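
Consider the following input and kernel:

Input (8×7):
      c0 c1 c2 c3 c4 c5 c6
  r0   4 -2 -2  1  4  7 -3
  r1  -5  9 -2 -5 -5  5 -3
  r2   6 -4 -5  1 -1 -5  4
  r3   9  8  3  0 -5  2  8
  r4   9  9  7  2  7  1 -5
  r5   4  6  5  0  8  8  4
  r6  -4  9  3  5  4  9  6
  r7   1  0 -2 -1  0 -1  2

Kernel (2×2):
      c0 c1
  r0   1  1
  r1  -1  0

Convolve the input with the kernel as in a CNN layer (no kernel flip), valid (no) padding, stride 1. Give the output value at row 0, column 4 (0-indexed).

16

The receptive field on the input at this output position is [4 7 / -5 5]. Elementwise product with the kernel and sum: 4·1 + 7·1 + -5·-1.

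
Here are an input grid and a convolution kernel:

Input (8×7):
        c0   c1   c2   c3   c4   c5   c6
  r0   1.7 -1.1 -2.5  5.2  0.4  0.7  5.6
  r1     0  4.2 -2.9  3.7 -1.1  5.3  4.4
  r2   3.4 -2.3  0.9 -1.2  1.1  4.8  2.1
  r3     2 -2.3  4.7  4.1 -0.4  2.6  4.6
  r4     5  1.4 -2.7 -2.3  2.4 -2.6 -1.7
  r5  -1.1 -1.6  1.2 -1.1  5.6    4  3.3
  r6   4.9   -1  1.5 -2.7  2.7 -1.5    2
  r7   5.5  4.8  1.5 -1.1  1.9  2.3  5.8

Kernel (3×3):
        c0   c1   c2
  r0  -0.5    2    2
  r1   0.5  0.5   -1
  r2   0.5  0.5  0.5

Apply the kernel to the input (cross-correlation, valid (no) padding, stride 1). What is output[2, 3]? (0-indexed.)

The receptive field on the input at this output position is [-1.2 1.1 4.8 / 4.1 -0.4 2.6 / -2.3 2.4 -2.6]. Elementwise product with the kernel and sum: -1.2·-0.5 + 1.1·2 + 4.8·2 + 4.1·0.5 + -0.4·0.5 + 2.6·-1 + -2.3·0.5 + 2.4·0.5 + -2.6·0.5.

10.4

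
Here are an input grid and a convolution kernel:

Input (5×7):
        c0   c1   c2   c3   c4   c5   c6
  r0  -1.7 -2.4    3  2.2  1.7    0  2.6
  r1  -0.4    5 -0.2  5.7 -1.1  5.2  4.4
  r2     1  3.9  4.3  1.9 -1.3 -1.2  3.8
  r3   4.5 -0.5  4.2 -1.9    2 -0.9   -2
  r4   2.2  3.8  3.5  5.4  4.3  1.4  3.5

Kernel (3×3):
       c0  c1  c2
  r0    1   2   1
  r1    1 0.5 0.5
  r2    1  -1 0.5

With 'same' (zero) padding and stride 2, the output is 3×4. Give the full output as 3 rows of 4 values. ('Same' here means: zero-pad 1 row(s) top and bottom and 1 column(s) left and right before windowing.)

Output[0,0]: The receptive field on the zero-padded input at this output position is [0 0 0 / 0 -1.7 -2.4 / 0 -0.4 5]. Elementwise product with the kernel and sum: 0·1 + 0·2 + 0·1 + 0·1 + -1.7·0.5 + -2.4·0.5 + 0·1 + -0.4·-1 + 5·0.5.
Output[0,1]: The receptive field on the zero-padded input at this output position is [0 0 0 / -2.4 3 2.2 / 5 -0.2 5.7]. Elementwise product with the kernel and sum: 0·1 + 0·2 + 0·1 + -2.4·1 + 3·0.5 + 2.2·0.5 + 5·1 + -0.2·-1 + 5.7·0.5.

0.85 8.25 12.45 2.1
1.9 11.65 5 15.8
11.5 14.25 9.45 -1.75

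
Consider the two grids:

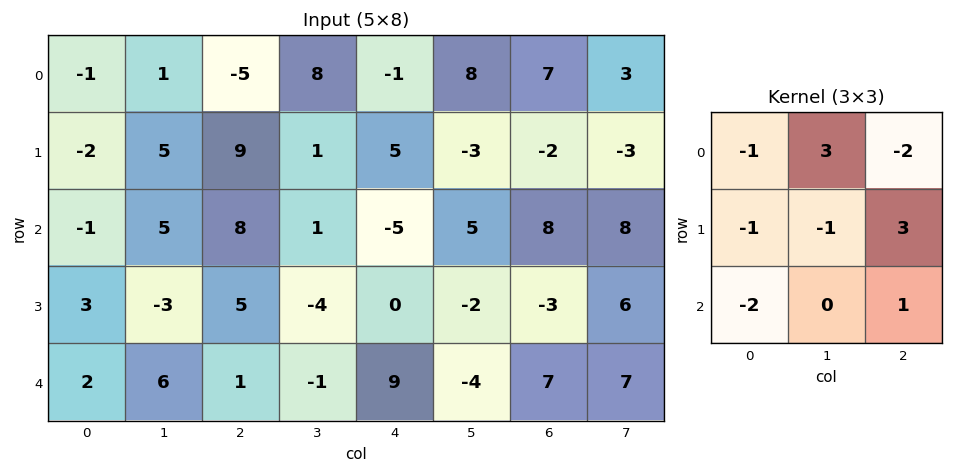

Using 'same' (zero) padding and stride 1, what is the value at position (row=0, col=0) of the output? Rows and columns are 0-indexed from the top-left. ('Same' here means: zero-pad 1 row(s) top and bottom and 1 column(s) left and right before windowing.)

9

The receptive field on the zero-padded input at this output position is [0 0 0 / 0 -1 1 / 0 -2 5]. Elementwise product with the kernel and sum: 0·-1 + 0·3 + 0·-2 + 0·-1 + -1·-1 + 1·3 + 0·-2 + 5·1.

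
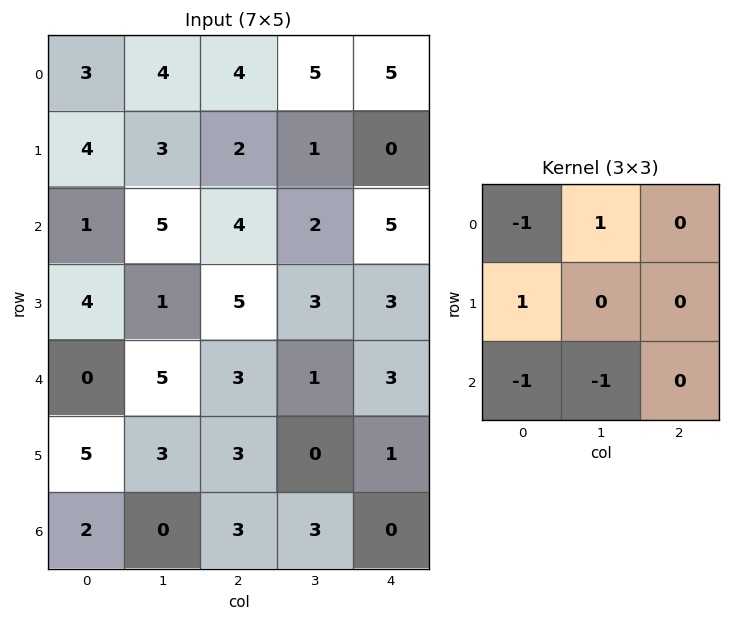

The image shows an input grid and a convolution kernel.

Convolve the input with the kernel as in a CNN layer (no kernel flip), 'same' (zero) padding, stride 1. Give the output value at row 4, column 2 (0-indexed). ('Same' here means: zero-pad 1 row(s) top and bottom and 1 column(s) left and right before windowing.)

3

The receptive field on the zero-padded input at this output position is [1 5 3 / 5 3 1 / 3 3 0]. Elementwise product with the kernel and sum: 1·-1 + 5·1 + 5·1 + 3·-1 + 3·-1.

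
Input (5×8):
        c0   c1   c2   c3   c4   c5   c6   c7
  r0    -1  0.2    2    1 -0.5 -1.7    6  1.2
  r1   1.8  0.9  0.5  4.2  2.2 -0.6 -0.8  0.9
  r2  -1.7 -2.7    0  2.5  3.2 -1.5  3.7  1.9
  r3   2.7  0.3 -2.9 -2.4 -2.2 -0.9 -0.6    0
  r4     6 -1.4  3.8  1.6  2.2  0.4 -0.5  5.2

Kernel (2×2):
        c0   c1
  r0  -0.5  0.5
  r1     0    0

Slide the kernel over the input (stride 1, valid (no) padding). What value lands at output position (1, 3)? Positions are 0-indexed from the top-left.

-1

The receptive field on the input at this output position is [4.2 2.2 / 2.5 3.2]. Elementwise product with the kernel and sum: 4.2·-0.5 + 2.2·0.5.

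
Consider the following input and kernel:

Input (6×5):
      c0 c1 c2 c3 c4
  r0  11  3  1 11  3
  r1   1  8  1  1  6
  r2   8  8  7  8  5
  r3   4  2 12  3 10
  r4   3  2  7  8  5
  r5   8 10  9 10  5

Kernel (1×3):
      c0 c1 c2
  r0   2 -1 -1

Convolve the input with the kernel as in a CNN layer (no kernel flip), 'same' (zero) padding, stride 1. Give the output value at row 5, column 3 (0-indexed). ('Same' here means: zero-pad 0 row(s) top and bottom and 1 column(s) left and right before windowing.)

3

The receptive field on the zero-padded input at this output position is [9 10 5]. Elementwise product with the kernel and sum: 9·2 + 10·-1 + 5·-1.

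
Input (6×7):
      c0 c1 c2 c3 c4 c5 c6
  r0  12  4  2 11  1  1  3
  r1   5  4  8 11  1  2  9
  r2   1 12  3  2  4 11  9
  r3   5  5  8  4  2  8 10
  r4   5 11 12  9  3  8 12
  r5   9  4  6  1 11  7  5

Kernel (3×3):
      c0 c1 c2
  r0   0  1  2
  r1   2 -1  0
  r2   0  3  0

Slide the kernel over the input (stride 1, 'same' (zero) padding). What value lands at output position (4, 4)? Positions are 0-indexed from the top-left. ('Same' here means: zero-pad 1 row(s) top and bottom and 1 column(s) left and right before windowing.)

The receptive field on the zero-padded input at this output position is [4 2 8 / 9 3 8 / 1 11 7]. Elementwise product with the kernel and sum: 2·1 + 8·2 + 9·2 + 3·-1 + 11·3.

66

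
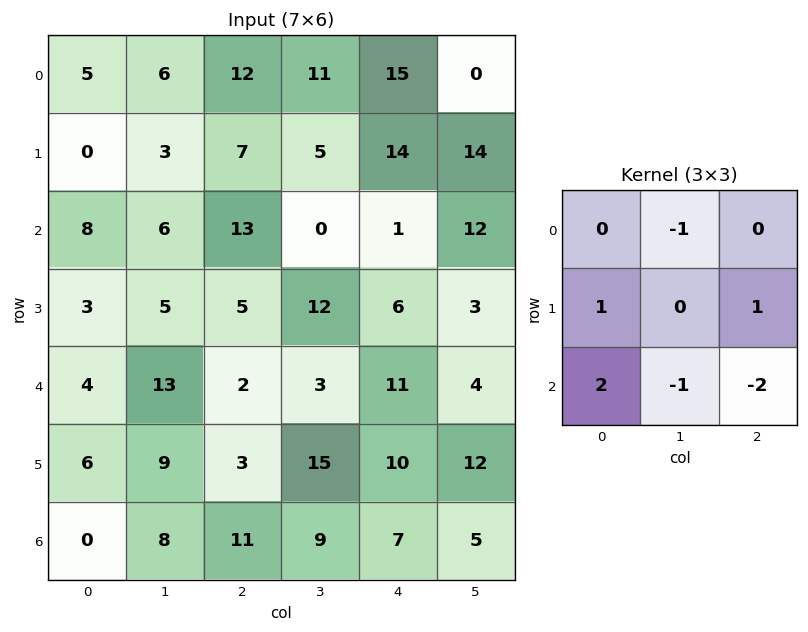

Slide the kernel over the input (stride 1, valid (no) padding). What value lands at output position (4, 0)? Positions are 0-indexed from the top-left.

-34

The receptive field on the input at this output position is [4 13 2 / 6 9 3 / 0 8 11]. Elementwise product with the kernel and sum: 13·-1 + 6·1 + 3·1 + 0·2 + 8·-1 + 11·-2.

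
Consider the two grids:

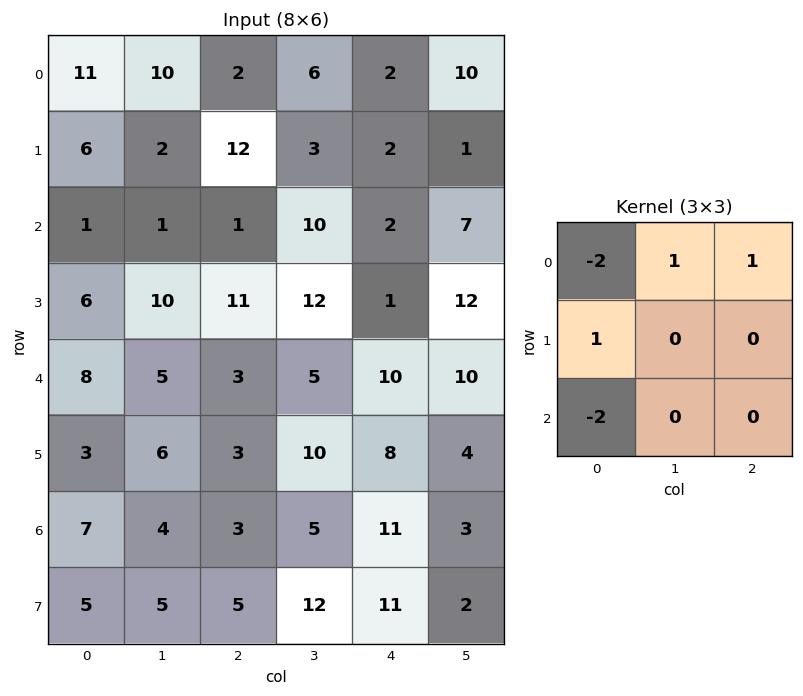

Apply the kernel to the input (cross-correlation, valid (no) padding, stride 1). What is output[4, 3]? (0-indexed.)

The receptive field on the input at this output position is [5 10 10 / 10 8 4 / 5 11 3]. Elementwise product with the kernel and sum: 5·-2 + 10·1 + 10·1 + 10·1 + 5·-2.

10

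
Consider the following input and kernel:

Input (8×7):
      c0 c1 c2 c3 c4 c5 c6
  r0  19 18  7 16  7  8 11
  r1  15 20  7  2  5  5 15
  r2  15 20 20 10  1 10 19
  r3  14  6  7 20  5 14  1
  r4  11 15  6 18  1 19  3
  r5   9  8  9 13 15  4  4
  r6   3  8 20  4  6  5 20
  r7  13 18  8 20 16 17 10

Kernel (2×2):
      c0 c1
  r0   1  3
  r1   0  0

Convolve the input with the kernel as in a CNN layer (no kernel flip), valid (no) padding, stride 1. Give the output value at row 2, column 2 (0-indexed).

50

The receptive field on the input at this output position is [20 10 / 7 20]. Elementwise product with the kernel and sum: 20·1 + 10·3.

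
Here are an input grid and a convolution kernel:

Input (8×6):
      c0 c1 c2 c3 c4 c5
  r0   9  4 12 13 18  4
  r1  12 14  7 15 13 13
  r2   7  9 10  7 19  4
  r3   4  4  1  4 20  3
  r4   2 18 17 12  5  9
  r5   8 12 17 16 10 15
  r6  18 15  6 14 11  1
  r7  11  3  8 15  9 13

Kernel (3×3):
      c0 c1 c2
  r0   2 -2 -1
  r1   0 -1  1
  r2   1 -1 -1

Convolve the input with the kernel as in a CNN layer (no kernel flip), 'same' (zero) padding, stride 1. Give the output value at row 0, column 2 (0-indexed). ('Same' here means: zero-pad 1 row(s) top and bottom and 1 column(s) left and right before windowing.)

-7

The receptive field on the zero-padded input at this output position is [0 0 0 / 4 12 13 / 14 7 15]. Elementwise product with the kernel and sum: 0·2 + 0·-2 + 0·-1 + 12·-1 + 13·1 + 14·1 + 7·-1 + 15·-1.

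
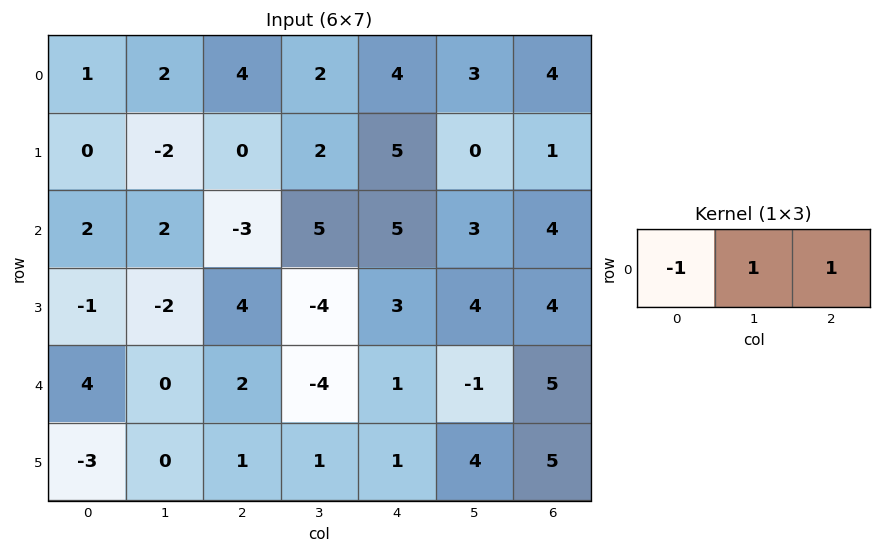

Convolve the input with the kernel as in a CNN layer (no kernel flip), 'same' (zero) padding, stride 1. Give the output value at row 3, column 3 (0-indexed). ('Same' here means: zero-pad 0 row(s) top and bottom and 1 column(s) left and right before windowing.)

-5

The receptive field on the zero-padded input at this output position is [4 -4 3]. Elementwise product with the kernel and sum: 4·-1 + -4·1 + 3·1.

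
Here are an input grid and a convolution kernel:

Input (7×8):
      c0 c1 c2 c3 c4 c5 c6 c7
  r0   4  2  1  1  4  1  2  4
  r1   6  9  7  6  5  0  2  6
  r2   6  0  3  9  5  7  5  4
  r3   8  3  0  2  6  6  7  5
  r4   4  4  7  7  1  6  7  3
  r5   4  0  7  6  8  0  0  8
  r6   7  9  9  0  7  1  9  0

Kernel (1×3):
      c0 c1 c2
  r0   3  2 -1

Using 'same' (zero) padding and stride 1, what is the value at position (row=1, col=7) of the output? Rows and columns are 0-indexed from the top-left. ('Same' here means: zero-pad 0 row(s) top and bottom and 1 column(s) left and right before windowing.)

18

The receptive field on the zero-padded input at this output position is [2 6 0]. Elementwise product with the kernel and sum: 2·3 + 6·2 + 0·-1.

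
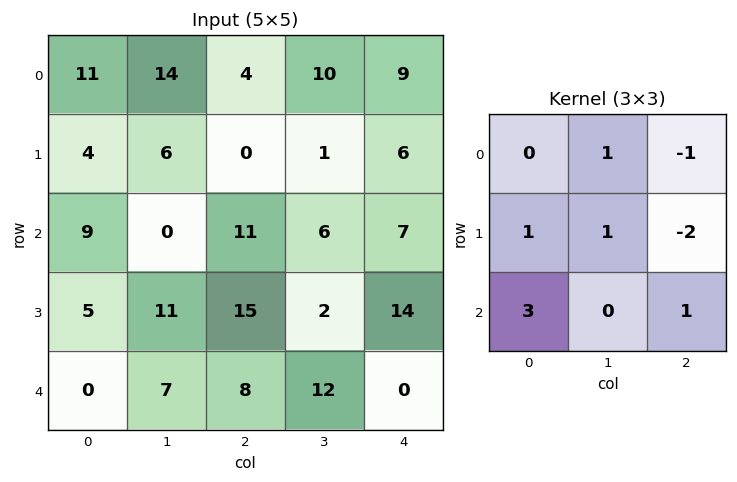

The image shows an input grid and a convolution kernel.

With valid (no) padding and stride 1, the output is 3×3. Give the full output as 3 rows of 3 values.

58 4 30
23 33 57
-17 60 12

Output[0,0]: The receptive field on the input at this output position is [11 14 4 / 4 6 0 / 9 0 11]. Elementwise product with the kernel and sum: 14·1 + 4·-1 + 4·1 + 6·1 + 0·-2 + 9·3 + 11·1.
Output[0,1]: The receptive field on the input at this output position is [14 4 10 / 6 0 1 / 0 11 6]. Elementwise product with the kernel and sum: 4·1 + 10·-1 + 6·1 + 0·1 + 1·-2 + 0·3 + 6·1.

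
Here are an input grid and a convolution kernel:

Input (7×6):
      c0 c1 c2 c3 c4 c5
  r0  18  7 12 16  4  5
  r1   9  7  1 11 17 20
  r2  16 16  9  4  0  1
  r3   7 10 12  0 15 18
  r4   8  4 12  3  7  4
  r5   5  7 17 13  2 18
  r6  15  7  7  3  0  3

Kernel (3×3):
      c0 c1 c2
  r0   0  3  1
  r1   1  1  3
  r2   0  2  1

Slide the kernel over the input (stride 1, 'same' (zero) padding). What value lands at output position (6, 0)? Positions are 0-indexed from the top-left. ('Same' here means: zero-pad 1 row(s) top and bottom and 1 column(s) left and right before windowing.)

The receptive field on the zero-padded input at this output position is [0 5 7 / 0 15 7 / 0 0 0]. Elementwise product with the kernel and sum: 5·3 + 7·1 + 0·1 + 15·1 + 7·3 + 0·2 + 0·1.

58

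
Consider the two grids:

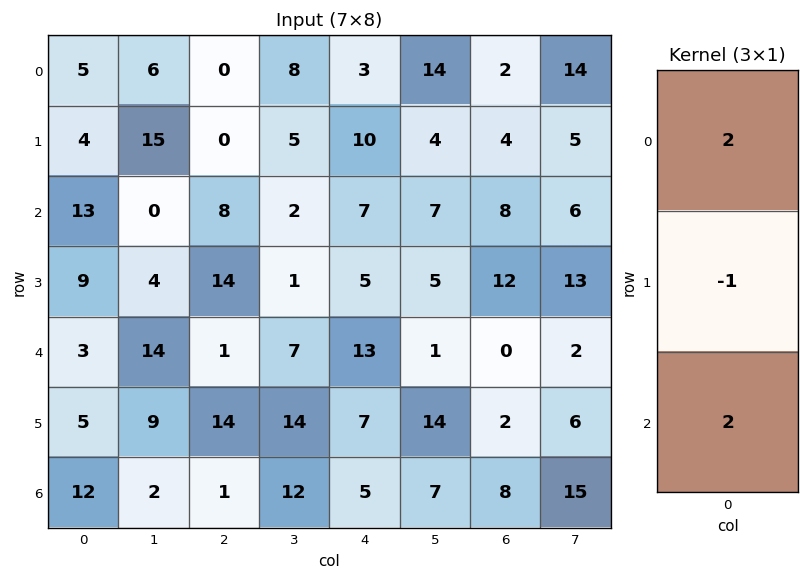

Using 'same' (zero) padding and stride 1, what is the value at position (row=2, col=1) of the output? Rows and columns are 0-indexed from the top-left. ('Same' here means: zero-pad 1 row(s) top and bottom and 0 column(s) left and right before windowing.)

The receptive field on the zero-padded input at this output position is [15 / 0 / 4]. Elementwise product with the kernel and sum: 15·2 + 0·-1 + 4·2.

38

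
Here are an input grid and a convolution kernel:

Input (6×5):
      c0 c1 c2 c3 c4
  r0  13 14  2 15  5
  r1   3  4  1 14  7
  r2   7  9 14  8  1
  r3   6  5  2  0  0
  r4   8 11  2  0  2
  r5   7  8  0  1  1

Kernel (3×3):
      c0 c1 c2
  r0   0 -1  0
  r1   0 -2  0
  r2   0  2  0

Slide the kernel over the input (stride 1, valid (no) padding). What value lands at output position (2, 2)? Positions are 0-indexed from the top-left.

-8

The receptive field on the input at this output position is [14 8 1 / 2 0 0 / 2 0 2]. Elementwise product with the kernel and sum: 8·-1 + 0·-2 + 0·2.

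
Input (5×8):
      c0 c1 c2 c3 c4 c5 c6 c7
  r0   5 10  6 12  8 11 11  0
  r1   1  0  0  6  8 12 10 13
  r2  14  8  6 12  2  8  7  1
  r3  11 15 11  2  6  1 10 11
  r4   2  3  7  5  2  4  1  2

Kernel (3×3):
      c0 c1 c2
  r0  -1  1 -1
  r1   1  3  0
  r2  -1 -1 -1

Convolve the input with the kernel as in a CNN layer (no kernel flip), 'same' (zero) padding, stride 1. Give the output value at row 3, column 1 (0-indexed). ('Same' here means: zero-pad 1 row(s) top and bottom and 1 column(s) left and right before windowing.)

The receptive field on the zero-padded input at this output position is [14 8 6 / 11 15 11 / 2 3 7]. Elementwise product with the kernel and sum: 14·-1 + 8·1 + 6·-1 + 11·1 + 15·3 + 2·-1 + 3·-1 + 7·-1.

32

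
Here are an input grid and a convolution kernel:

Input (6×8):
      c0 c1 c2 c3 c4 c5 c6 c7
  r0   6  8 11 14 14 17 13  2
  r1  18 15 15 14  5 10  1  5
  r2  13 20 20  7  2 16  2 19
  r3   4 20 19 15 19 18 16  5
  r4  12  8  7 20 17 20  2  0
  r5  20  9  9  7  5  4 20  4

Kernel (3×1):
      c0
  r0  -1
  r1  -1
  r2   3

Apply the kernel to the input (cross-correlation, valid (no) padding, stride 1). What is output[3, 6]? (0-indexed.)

42

The receptive field on the input at this output position is [16 / 2 / 20]. Elementwise product with the kernel and sum: 16·-1 + 2·-1 + 20·3.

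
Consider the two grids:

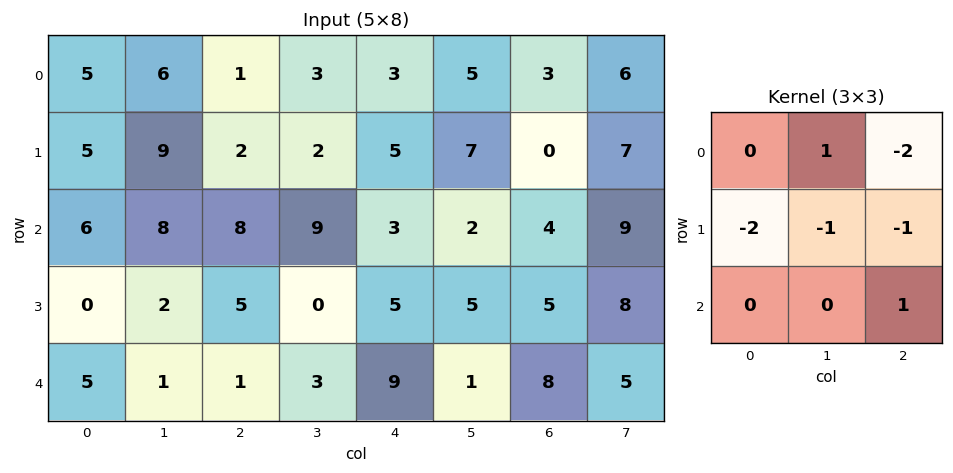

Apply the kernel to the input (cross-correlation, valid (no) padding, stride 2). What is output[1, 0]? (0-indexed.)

-14

The receptive field on the input at this output position is [6 8 8 / 0 2 5 / 5 1 1]. Elementwise product with the kernel and sum: 8·1 + 8·-2 + 0·-2 + 2·-1 + 5·-1 + 1·1.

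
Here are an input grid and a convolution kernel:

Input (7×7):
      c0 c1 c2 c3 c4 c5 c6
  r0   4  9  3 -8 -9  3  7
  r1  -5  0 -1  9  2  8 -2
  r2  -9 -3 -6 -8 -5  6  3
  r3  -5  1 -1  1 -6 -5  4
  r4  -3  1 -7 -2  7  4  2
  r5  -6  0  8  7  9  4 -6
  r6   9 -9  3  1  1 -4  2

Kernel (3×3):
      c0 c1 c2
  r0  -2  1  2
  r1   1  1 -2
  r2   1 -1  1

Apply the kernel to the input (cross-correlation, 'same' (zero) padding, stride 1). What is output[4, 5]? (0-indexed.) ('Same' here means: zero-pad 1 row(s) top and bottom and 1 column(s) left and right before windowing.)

The receptive field on the zero-padded input at this output position is [-6 -5 4 / 7 4 2 / 9 4 -6]. Elementwise product with the kernel and sum: -6·-2 + -5·1 + 4·2 + 7·1 + 4·1 + 2·-2 + 9·1 + 4·-1 + -6·1.

21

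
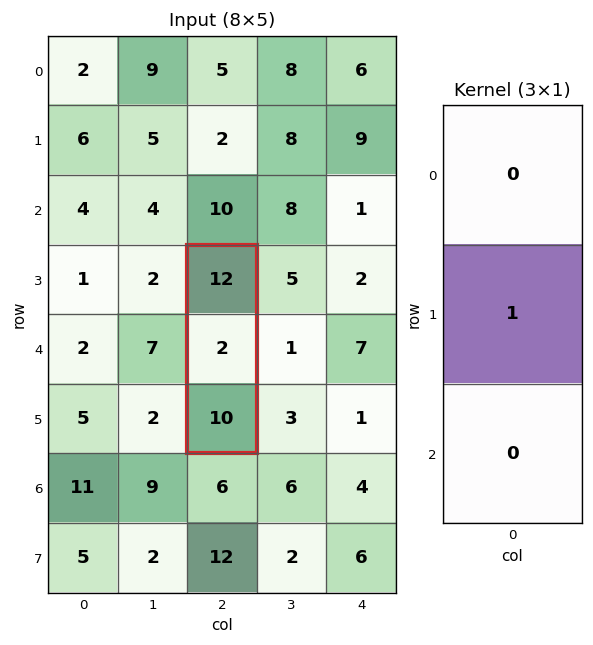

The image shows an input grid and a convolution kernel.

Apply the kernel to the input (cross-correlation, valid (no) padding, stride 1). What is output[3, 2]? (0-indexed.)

The receptive field on the input at this output position is [12 / 2 / 10]. Elementwise product with the kernel and sum: 2·1.

2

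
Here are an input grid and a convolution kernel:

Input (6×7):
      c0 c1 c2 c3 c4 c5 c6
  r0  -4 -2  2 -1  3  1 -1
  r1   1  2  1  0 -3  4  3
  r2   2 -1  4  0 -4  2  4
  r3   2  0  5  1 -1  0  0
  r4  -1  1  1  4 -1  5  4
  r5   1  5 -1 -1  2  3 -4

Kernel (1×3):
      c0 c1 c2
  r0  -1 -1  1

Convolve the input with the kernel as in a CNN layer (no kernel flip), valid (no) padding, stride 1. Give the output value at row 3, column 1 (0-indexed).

The receptive field on the input at this output position is [0 5 1]. Elementwise product with the kernel and sum: 0·-1 + 5·-1 + 1·1.

-4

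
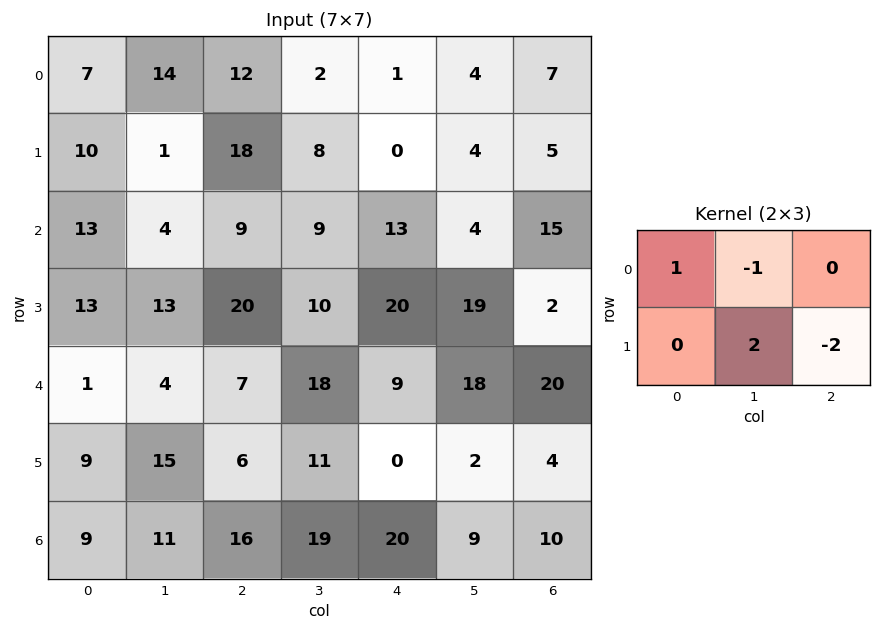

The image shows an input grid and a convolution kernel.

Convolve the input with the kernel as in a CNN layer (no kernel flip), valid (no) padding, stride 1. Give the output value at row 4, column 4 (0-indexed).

-13

The receptive field on the input at this output position is [9 18 20 / 0 2 4]. Elementwise product with the kernel and sum: 9·1 + 18·-1 + 2·2 + 4·-2.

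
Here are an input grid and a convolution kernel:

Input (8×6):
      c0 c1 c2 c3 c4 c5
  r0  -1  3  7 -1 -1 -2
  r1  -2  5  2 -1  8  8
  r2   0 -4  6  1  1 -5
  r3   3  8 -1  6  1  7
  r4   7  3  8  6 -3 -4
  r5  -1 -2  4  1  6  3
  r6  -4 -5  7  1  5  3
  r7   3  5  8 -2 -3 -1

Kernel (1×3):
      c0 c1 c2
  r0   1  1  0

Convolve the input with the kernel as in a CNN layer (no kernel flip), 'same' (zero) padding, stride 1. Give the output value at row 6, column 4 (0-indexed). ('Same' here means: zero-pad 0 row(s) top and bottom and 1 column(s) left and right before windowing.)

The receptive field on the zero-padded input at this output position is [1 5 3]. Elementwise product with the kernel and sum: 1·1 + 5·1.

6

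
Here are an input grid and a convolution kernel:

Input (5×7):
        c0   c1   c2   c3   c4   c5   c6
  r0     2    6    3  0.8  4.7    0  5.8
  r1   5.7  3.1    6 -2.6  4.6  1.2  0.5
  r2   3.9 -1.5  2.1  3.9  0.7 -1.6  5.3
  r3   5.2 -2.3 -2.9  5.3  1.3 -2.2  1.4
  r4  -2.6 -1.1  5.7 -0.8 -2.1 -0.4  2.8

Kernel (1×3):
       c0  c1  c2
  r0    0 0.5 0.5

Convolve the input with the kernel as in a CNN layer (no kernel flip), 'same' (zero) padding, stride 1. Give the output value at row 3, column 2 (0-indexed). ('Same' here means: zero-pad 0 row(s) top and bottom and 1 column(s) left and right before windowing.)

The receptive field on the zero-padded input at this output position is [-2.3 -2.9 5.3]. Elementwise product with the kernel and sum: -2.9·0.5 + 5.3·0.5.

1.2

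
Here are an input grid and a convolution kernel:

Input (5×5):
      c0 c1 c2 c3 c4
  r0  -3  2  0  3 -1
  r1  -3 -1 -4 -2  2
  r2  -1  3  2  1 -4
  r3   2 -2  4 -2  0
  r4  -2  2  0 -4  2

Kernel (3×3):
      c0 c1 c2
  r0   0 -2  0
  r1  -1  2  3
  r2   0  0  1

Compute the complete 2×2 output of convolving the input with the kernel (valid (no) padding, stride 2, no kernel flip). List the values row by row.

Output[0,0]: The receptive field on the input at this output position is [-3 2 0 / -3 -1 -4 / -1 3 2]. Elementwise product with the kernel and sum: 2·-2 + -3·-1 + -1·2 + -4·3 + 2·1.

-13 -4
0 -8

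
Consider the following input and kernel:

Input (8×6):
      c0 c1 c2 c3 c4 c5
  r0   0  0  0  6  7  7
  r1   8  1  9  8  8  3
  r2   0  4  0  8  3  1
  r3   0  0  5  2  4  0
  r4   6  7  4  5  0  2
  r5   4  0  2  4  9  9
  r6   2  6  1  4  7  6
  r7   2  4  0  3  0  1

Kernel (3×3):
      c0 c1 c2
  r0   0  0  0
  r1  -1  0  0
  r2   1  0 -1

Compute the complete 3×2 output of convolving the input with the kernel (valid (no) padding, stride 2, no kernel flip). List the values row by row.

-8 -12
2 -1
-3 -8

Output[0,0]: The receptive field on the input at this output position is [0 0 0 / 8 1 9 / 0 4 0]. Elementwise product with the kernel and sum: 8·-1 + 0·1 + 0·-1.
Output[0,1]: The receptive field on the input at this output position is [0 6 7 / 9 8 8 / 0 8 3]. Elementwise product with the kernel and sum: 9·-1 + 0·1 + 3·-1.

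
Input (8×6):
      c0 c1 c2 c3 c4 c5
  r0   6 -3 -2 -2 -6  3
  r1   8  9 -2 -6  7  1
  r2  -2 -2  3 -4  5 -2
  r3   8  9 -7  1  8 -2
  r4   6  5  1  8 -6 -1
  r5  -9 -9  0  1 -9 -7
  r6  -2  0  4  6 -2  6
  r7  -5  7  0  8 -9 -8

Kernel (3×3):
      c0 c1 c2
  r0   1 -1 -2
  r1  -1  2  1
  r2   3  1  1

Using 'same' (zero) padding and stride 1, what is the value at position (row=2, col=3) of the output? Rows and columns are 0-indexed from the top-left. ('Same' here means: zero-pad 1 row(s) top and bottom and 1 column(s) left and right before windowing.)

-28

The receptive field on the zero-padded input at this output position is [-2 -6 7 / 3 -4 5 / -7 1 8]. Elementwise product with the kernel and sum: -2·1 + -6·-1 + 7·-2 + 3·-1 + -4·2 + 5·1 + -7·3 + 1·1 + 8·1.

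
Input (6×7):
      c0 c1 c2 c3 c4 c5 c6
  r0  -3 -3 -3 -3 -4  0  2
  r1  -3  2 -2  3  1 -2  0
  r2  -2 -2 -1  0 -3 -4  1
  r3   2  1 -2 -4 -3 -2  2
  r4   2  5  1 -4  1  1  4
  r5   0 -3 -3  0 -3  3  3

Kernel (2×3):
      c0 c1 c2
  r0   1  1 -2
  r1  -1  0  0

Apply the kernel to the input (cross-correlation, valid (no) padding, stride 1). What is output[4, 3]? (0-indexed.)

-5

The receptive field on the input at this output position is [-4 1 1 / 0 -3 3]. Elementwise product with the kernel and sum: -4·1 + 1·1 + 1·-2 + 0·-1.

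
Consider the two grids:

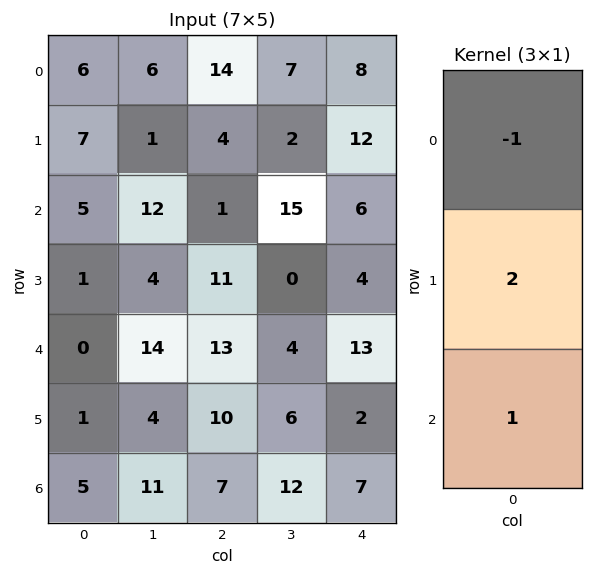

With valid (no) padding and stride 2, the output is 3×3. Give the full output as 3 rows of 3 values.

13 -5 22
-3 34 15
7 14 -2

Output[0,0]: The receptive field on the input at this output position is [6 / 7 / 5]. Elementwise product with the kernel and sum: 6·-1 + 7·2 + 5·1.
Output[0,1]: The receptive field on the input at this output position is [14 / 4 / 1]. Elementwise product with the kernel and sum: 14·-1 + 4·2 + 1·1.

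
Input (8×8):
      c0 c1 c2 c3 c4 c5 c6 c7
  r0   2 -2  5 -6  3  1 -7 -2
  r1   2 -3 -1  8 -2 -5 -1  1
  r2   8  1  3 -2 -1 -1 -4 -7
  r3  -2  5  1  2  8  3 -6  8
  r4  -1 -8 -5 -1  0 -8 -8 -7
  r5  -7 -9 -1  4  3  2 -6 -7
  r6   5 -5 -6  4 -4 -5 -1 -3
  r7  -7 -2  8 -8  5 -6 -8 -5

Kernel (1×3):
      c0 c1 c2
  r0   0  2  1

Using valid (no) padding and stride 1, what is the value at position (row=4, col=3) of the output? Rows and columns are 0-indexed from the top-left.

The receptive field on the input at this output position is [-1 0 -8]. Elementwise product with the kernel and sum: 0·2 + -8·1.

-8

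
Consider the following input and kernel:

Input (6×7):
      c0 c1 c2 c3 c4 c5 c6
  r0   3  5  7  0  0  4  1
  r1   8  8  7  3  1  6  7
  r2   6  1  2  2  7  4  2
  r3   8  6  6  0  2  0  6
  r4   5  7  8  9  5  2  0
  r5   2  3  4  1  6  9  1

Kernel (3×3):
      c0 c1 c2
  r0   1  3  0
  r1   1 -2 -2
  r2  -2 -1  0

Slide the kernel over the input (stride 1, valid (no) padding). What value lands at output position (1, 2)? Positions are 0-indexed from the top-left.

-12

The receptive field on the input at this output position is [7 3 1 / 2 2 7 / 6 0 2]. Elementwise product with the kernel and sum: 7·1 + 3·3 + 2·1 + 2·-2 + 7·-2 + 6·-2 + 0·-1.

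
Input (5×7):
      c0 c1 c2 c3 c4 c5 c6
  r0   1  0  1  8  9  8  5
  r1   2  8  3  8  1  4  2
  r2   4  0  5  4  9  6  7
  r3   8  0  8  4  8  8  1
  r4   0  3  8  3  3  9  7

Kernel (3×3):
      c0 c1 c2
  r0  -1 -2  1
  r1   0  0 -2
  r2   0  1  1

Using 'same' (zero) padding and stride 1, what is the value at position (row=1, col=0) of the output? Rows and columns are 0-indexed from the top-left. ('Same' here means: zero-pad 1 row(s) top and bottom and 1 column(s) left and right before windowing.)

The receptive field on the zero-padded input at this output position is [0 1 0 / 0 2 8 / 0 4 0]. Elementwise product with the kernel and sum: 0·-1 + 1·-2 + 0·1 + 8·-2 + 4·1 + 0·1.

-14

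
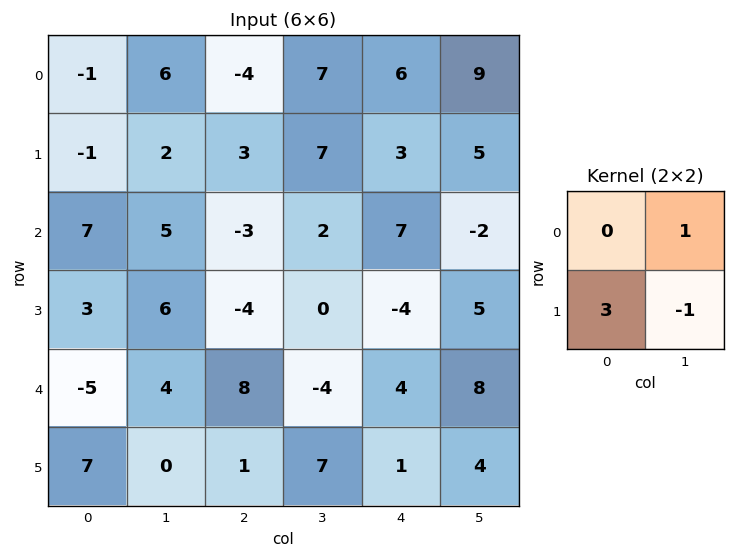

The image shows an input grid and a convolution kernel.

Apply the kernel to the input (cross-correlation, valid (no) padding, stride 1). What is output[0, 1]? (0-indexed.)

The receptive field on the input at this output position is [6 -4 / 2 3]. Elementwise product with the kernel and sum: -4·1 + 2·3 + 3·-1.

-1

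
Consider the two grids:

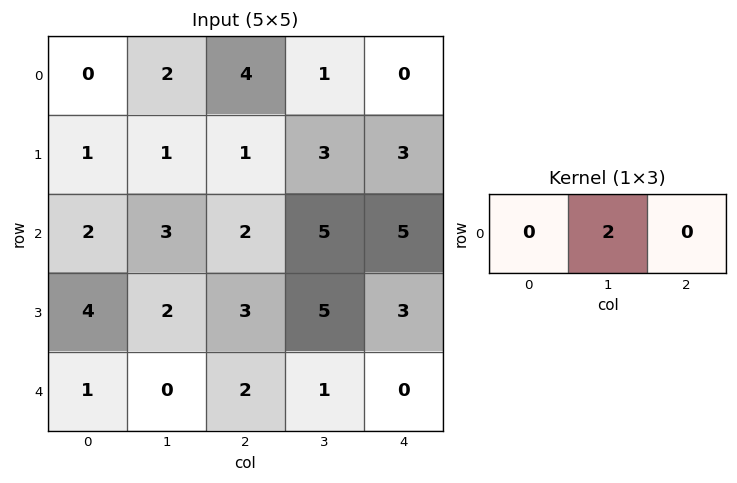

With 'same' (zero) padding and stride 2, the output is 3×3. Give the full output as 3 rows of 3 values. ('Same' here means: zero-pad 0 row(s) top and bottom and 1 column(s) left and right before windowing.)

Output[0,0]: The receptive field on the zero-padded input at this output position is [0 0 2]. Elementwise product with the kernel and sum: 0·2.
Output[0,1]: The receptive field on the zero-padded input at this output position is [2 4 1]. Elementwise product with the kernel and sum: 4·2.

0 8 0
4 4 10
2 4 0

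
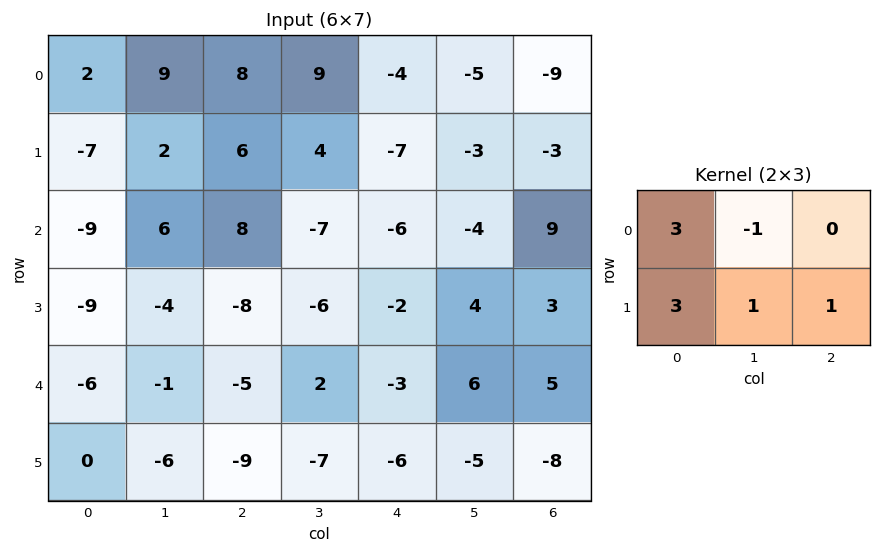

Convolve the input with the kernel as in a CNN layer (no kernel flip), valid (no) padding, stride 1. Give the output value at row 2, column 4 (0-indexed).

-13

The receptive field on the input at this output position is [-6 -4 9 / -2 4 3]. Elementwise product with the kernel and sum: -6·3 + -4·-1 + -2·3 + 4·1 + 3·1.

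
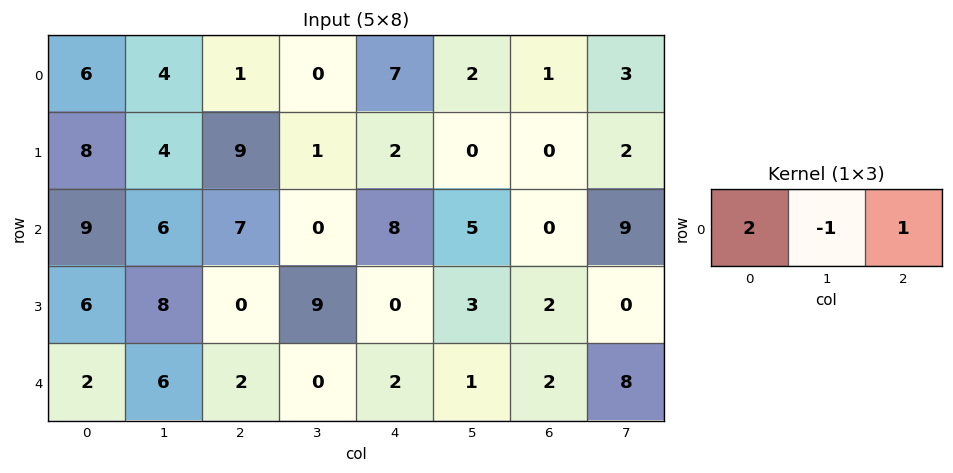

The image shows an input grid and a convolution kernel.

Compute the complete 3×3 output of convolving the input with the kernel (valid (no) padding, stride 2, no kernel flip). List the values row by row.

9 9 13
19 22 11
0 6 5

Output[0,0]: The receptive field on the input at this output position is [6 4 1]. Elementwise product with the kernel and sum: 6·2 + 4·-1 + 1·1.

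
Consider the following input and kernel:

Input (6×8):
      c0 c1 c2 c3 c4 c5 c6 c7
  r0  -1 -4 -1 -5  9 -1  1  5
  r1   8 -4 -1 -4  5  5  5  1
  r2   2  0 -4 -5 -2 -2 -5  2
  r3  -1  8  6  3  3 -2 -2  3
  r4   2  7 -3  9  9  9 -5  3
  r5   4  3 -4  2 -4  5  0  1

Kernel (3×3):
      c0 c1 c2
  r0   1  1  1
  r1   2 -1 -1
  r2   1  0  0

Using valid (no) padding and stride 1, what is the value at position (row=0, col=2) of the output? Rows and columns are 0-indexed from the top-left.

The receptive field on the input at this output position is [-1 -5 9 / -1 -4 5 / -4 -5 -2]. Elementwise product with the kernel and sum: -1·1 + -5·1 + 9·1 + -1·2 + -4·-1 + 5·-1 + -4·1.

-4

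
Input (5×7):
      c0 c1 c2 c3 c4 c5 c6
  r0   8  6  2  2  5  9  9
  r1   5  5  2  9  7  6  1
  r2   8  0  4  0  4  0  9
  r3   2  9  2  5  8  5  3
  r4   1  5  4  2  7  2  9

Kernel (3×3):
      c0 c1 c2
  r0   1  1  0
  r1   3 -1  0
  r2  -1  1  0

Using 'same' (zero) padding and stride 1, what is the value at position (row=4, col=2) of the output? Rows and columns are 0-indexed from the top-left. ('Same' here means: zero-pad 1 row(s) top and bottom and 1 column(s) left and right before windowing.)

The receptive field on the zero-padded input at this output position is [9 2 5 / 5 4 2 / 0 0 0]. Elementwise product with the kernel and sum: 9·1 + 2·1 + 5·3 + 4·-1 + 0·-1 + 0·1.

22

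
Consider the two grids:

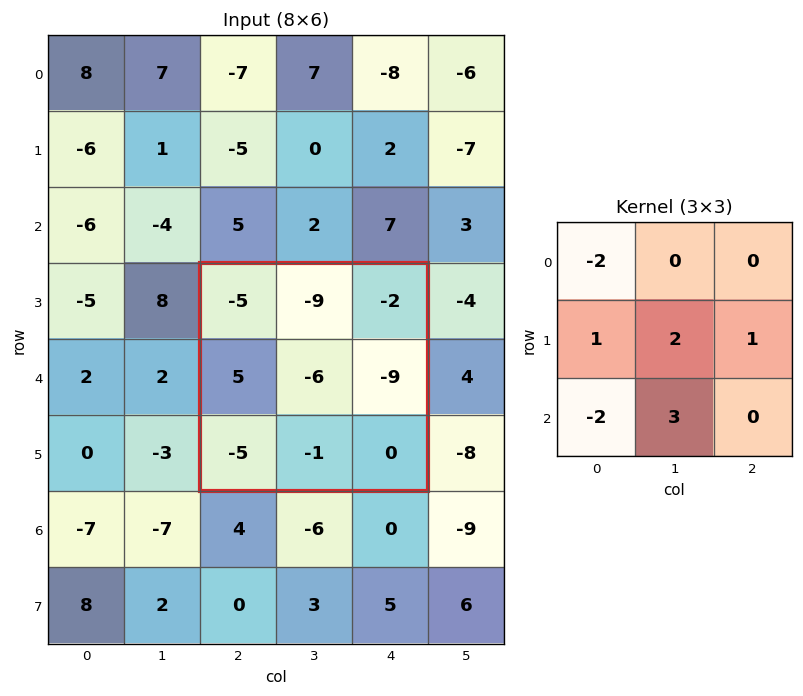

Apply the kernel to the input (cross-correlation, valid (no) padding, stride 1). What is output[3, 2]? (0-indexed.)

1

The receptive field on the input at this output position is [-5 -9 -2 / 5 -6 -9 / -5 -1 0]. Elementwise product with the kernel and sum: -5·-2 + 5·1 + -6·2 + -9·1 + -5·-2 + -1·3.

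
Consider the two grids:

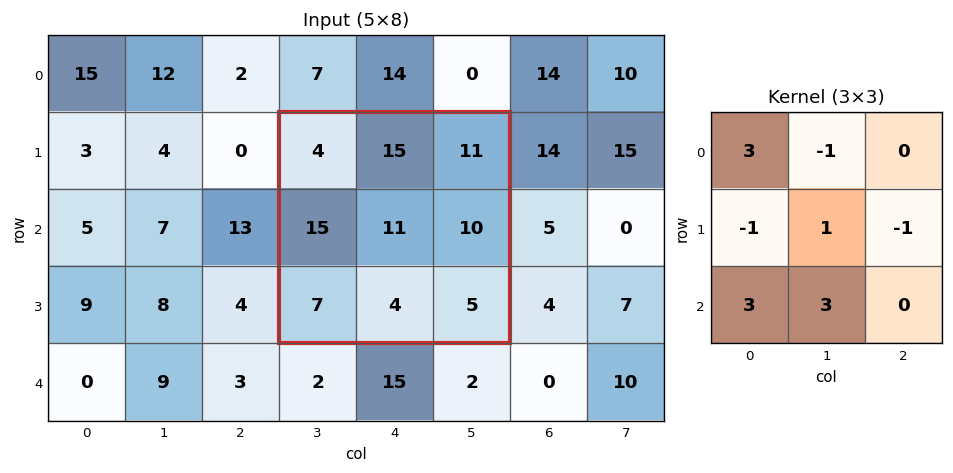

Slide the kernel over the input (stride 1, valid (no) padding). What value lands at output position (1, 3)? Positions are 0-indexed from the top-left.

16

The receptive field on the input at this output position is [4 15 11 / 15 11 10 / 7 4 5]. Elementwise product with the kernel and sum: 4·3 + 15·-1 + 15·-1 + 11·1 + 10·-1 + 7·3 + 4·3.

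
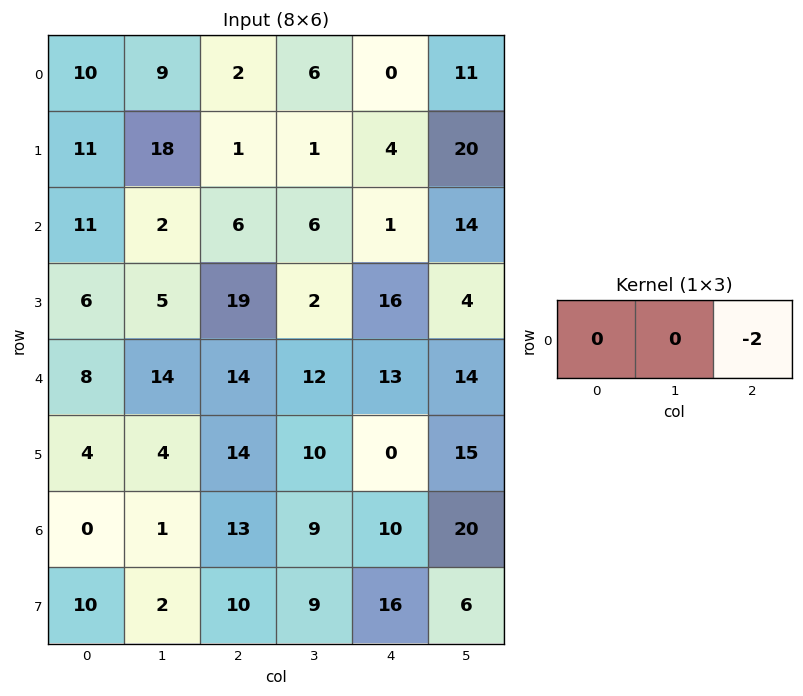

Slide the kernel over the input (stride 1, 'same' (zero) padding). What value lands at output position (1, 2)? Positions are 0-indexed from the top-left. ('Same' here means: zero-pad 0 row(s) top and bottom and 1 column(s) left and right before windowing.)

The receptive field on the zero-padded input at this output position is [18 1 1]. Elementwise product with the kernel and sum: 1·-2.

-2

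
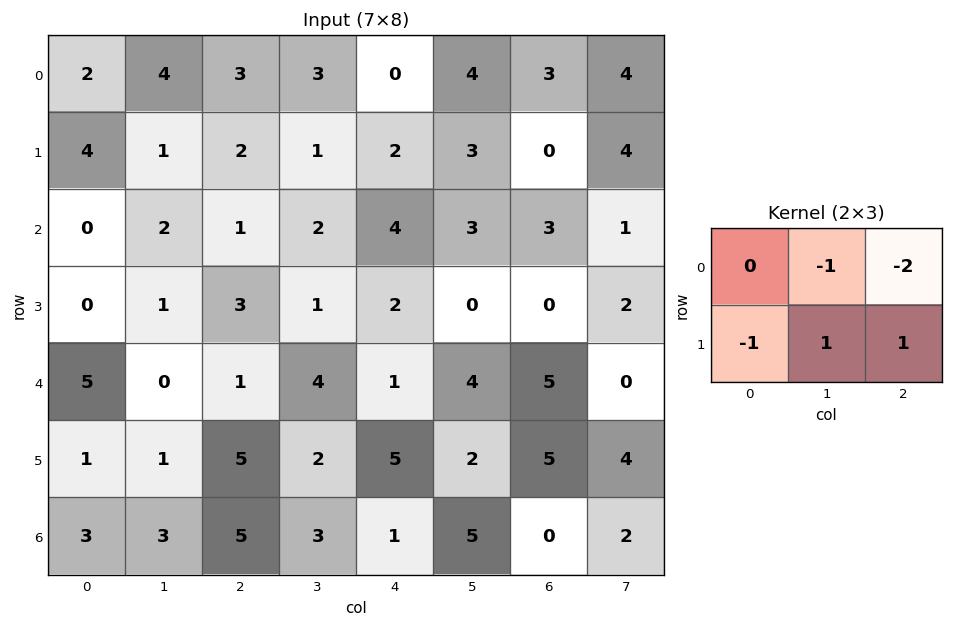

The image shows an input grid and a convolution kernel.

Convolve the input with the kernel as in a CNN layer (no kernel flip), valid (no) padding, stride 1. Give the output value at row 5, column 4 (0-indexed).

The receptive field on the input at this output position is [5 2 5 / 1 5 0]. Elementwise product with the kernel and sum: 2·-1 + 5·-2 + 1·-1 + 5·1 + 0·1.

-8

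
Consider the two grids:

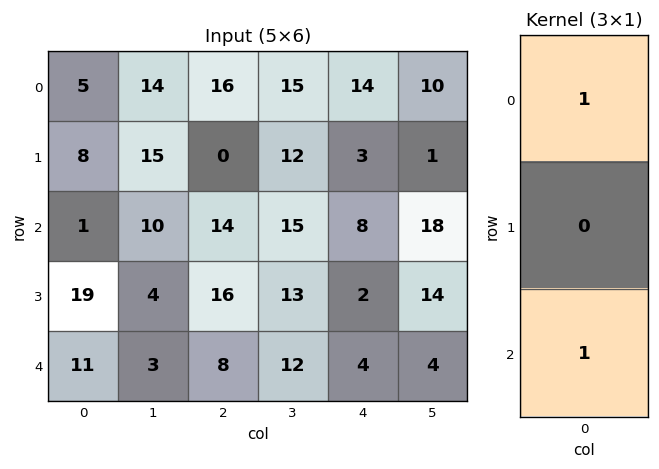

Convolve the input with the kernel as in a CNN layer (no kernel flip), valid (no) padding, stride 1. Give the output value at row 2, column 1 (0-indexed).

The receptive field on the input at this output position is [10 / 4 / 3]. Elementwise product with the kernel and sum: 10·1 + 3·1.

13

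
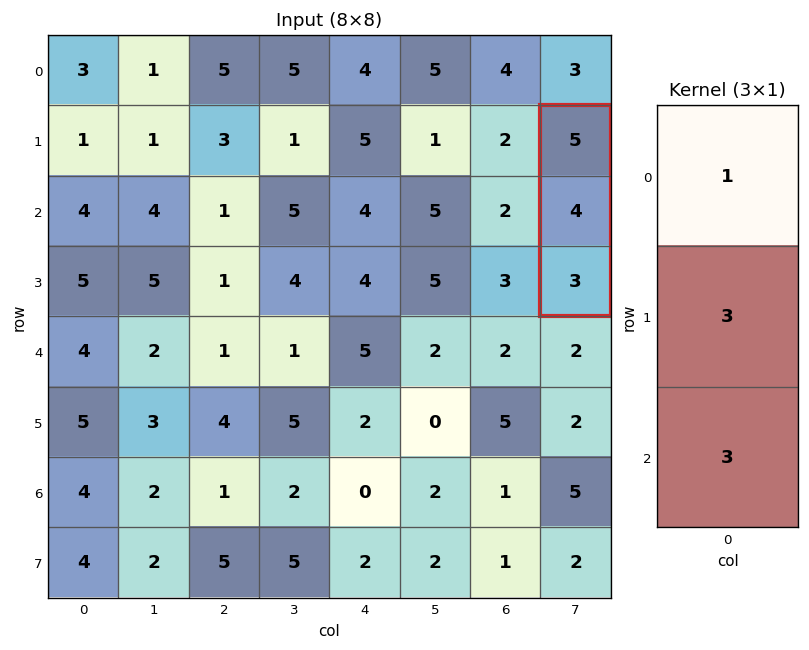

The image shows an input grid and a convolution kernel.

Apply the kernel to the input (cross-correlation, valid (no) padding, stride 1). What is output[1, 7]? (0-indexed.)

26

The receptive field on the input at this output position is [5 / 4 / 3]. Elementwise product with the kernel and sum: 5·1 + 4·3 + 3·3.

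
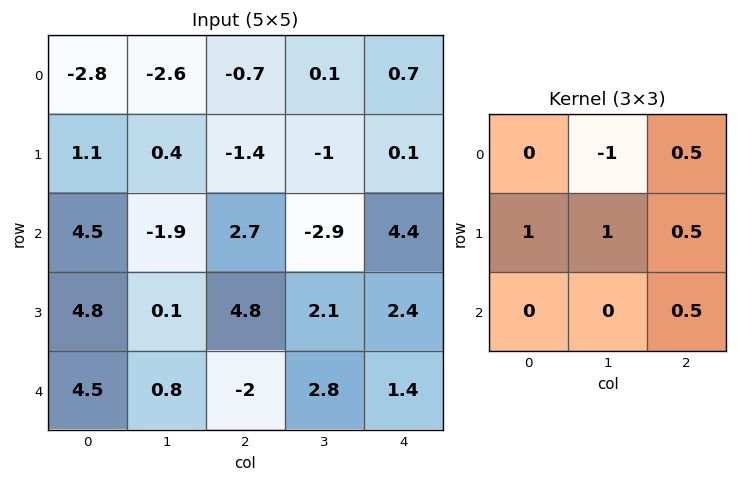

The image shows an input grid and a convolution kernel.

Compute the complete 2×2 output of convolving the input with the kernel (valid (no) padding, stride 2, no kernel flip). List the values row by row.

Output[0,0]: The receptive field on the input at this output position is [-2.8 -2.6 -0.7 / 1.1 0.4 -1.4 / 4.5 -1.9 2.7]. Elementwise product with the kernel and sum: -2.6·-1 + -0.7·0.5 + 1.1·1 + 0.4·1 + -1.4·0.5 + 2.7·0.5.
Output[0,1]: The receptive field on the input at this output position is [-0.7 0.1 0.7 / -1.4 -1 0.1 / 2.7 -2.9 4.4]. Elementwise product with the kernel and sum: 0.1·-1 + 0.7·0.5 + -1.4·1 + -1·1 + 0.1·0.5 + 4.4·0.5.

4.4 0.1
9.55 13.9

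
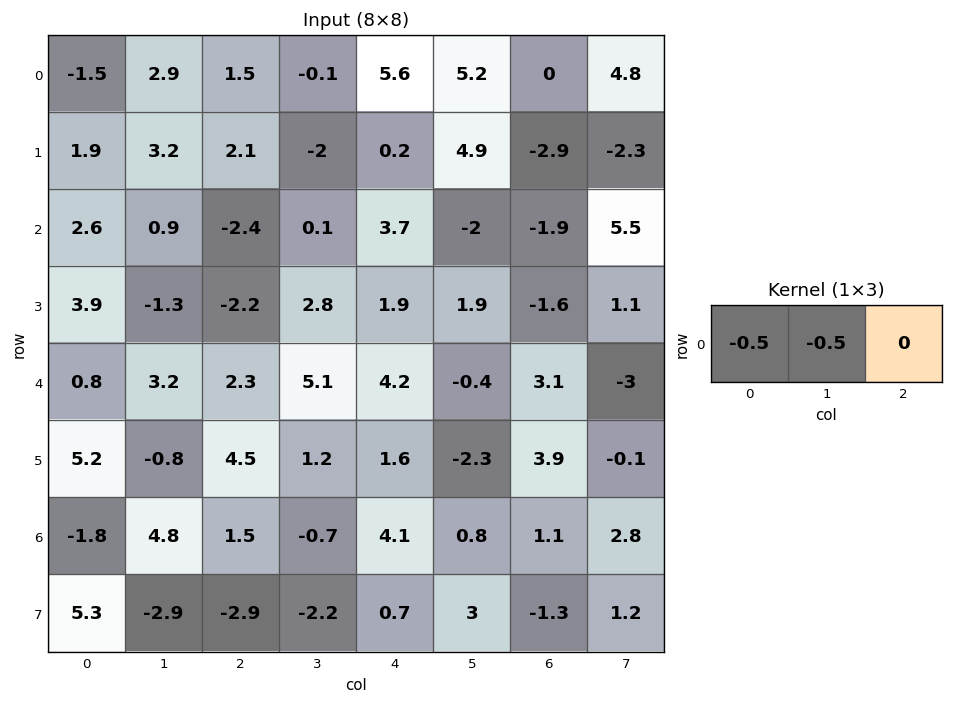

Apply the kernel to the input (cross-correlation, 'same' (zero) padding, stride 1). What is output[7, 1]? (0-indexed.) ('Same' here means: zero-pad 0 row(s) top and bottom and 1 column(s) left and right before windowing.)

-1.2

The receptive field on the zero-padded input at this output position is [5.3 -2.9 -2.9]. Elementwise product with the kernel and sum: 5.3·-0.5 + -2.9·-0.5.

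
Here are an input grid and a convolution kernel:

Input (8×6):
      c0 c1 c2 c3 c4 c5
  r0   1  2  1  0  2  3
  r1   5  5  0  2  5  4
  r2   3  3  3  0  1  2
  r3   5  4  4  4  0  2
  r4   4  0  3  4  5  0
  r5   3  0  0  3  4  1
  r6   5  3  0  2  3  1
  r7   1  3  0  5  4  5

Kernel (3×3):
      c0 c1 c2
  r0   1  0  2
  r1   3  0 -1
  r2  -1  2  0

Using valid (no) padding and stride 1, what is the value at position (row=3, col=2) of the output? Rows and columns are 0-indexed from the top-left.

The receptive field on the input at this output position is [4 4 0 / 3 4 5 / 0 3 4]. Elementwise product with the kernel and sum: 4·1 + 0·2 + 3·3 + 5·-1 + 0·-1 + 3·2.

14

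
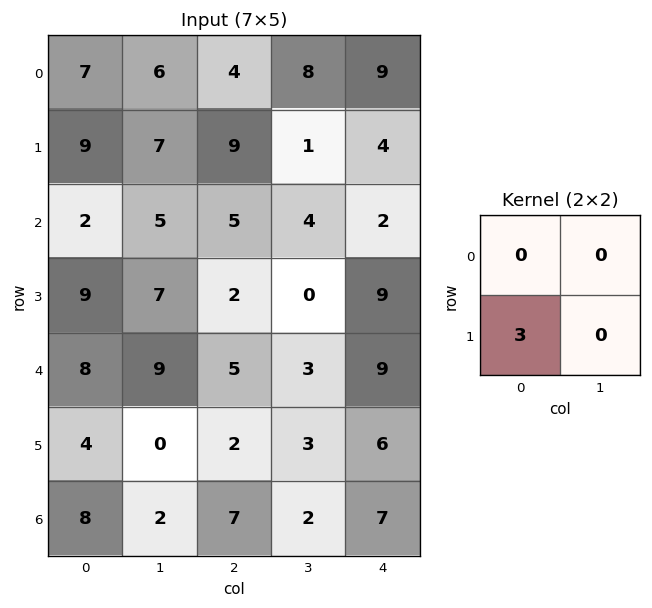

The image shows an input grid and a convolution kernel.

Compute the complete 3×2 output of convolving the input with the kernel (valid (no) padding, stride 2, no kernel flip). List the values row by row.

Output[0,0]: The receptive field on the input at this output position is [7 6 / 9 7]. Elementwise product with the kernel and sum: 9·3.

27 27
27 6
12 6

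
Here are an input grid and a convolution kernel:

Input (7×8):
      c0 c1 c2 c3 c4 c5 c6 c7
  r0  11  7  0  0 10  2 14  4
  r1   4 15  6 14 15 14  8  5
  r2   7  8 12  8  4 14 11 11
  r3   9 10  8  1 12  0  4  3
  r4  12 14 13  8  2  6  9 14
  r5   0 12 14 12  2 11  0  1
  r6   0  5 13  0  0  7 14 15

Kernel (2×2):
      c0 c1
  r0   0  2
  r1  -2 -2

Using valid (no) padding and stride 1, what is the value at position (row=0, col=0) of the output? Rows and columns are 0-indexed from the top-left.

-24

The receptive field on the input at this output position is [11 7 / 4 15]. Elementwise product with the kernel and sum: 7·2 + 4·-2 + 15·-2.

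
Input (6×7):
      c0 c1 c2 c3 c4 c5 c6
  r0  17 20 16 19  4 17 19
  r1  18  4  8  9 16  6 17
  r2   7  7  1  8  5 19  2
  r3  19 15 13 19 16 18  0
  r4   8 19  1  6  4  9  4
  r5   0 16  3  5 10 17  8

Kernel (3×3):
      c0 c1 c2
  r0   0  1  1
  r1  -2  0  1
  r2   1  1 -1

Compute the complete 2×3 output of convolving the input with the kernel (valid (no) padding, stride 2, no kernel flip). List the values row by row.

Output[0,0]: The receptive field on the input at this output position is [17 20 16 / 18 4 8 / 7 7 1]. Elementwise product with the kernel and sum: 20·1 + 16·1 + 18·-2 + 8·1 + 7·1 + 7·1 + 1·-1.

21 27 43
9 6 -2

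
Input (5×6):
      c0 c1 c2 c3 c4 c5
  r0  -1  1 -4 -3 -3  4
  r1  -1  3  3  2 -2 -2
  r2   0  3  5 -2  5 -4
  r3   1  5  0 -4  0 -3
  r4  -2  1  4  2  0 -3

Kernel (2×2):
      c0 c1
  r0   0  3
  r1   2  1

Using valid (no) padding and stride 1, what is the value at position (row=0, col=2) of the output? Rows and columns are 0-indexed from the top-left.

-1

The receptive field on the input at this output position is [-4 -3 / 3 2]. Elementwise product with the kernel and sum: -3·3 + 3·2 + 2·1.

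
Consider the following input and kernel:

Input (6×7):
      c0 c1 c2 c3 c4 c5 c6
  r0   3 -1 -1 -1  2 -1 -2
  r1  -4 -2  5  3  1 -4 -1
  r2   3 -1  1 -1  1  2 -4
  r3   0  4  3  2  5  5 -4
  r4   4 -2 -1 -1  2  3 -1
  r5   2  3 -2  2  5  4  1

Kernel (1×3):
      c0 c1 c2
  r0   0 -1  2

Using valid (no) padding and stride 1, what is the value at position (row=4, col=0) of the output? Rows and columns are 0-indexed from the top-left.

The receptive field on the input at this output position is [4 -2 -1]. Elementwise product with the kernel and sum: -2·-1 + -1·2.

0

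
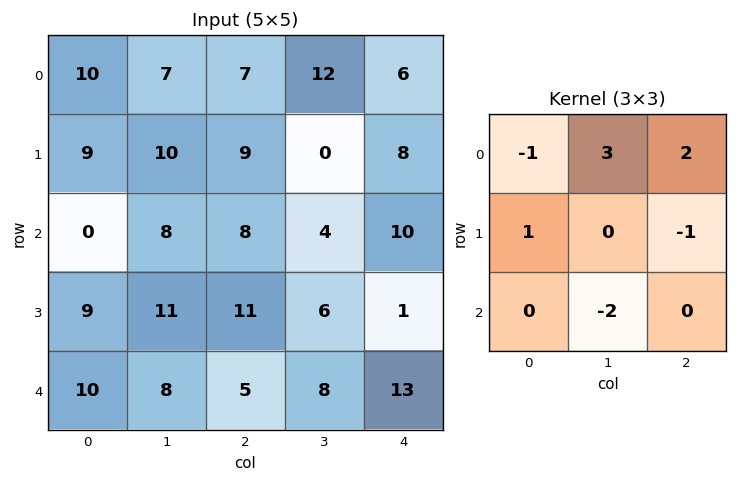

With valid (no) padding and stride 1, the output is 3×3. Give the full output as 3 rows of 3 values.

9 32 34
9 -1 -7
22 19 18

Output[0,0]: The receptive field on the input at this output position is [10 7 7 / 9 10 9 / 0 8 8]. Elementwise product with the kernel and sum: 10·-1 + 7·3 + 7·2 + 9·1 + 9·-1 + 8·-2.
Output[0,1]: The receptive field on the input at this output position is [7 7 12 / 10 9 0 / 8 8 4]. Elementwise product with the kernel and sum: 7·-1 + 7·3 + 12·2 + 10·1 + 0·-1 + 8·-2.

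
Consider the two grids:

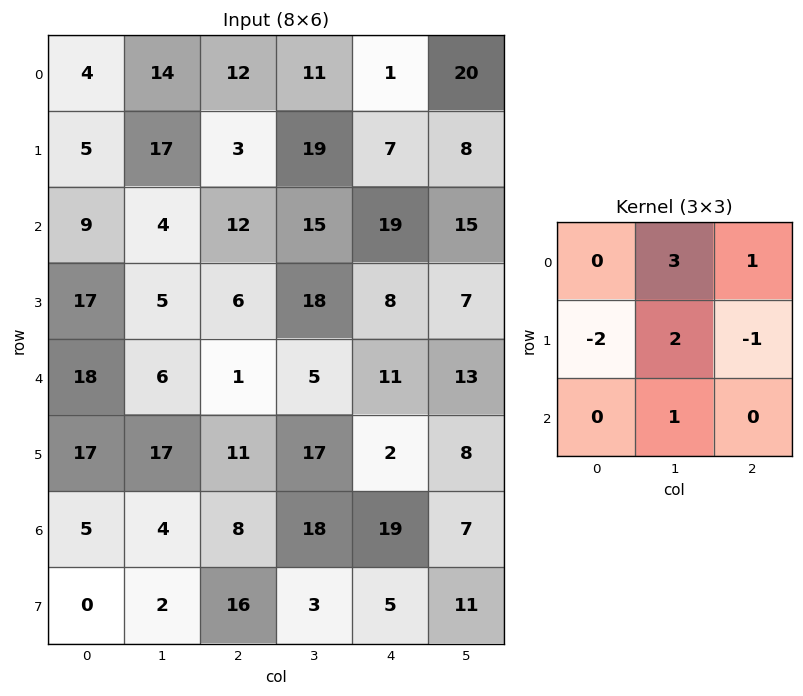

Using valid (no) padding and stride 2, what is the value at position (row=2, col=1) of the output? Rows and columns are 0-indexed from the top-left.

The receptive field on the input at this output position is [1 5 11 / 11 17 2 / 8 18 19]. Elementwise product with the kernel and sum: 5·3 + 11·1 + 11·-2 + 17·2 + 2·-1 + 18·1.

54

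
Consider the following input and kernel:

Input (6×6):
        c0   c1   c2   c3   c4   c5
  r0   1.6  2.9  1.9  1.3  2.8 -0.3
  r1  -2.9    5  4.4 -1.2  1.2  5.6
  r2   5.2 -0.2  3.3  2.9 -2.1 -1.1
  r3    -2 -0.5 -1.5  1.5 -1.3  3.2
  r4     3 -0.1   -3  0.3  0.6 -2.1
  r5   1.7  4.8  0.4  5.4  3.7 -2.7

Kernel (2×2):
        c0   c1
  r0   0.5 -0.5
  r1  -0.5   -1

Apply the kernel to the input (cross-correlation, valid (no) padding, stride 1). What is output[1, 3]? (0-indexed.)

The receptive field on the input at this output position is [-1.2 1.2 / 2.9 -2.1]. Elementwise product with the kernel and sum: -1.2·0.5 + 1.2·-0.5 + 2.9·-0.5 + -2.1·-1.

-0.55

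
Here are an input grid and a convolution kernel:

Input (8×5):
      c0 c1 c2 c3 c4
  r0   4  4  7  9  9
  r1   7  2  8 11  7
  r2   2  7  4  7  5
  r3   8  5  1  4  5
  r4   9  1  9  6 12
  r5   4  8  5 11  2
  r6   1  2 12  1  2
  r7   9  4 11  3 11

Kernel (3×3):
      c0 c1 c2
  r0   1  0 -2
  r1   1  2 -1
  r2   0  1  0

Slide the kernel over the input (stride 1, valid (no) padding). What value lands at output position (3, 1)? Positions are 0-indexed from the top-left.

The receptive field on the input at this output position is [5 1 4 / 1 9 6 / 8 5 11]. Elementwise product with the kernel and sum: 5·1 + 4·-2 + 1·1 + 9·2 + 6·-1 + 5·1.

15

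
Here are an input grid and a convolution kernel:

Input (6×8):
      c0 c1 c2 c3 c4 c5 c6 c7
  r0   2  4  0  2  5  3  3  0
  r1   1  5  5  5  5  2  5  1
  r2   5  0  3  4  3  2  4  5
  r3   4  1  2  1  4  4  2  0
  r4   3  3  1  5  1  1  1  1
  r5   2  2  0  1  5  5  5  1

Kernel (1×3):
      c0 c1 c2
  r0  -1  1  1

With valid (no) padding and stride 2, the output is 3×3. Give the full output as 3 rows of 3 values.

2 7 1
-2 4 3
1 5 1

Output[0,0]: The receptive field on the input at this output position is [2 4 0]. Elementwise product with the kernel and sum: 2·-1 + 4·1 + 0·1.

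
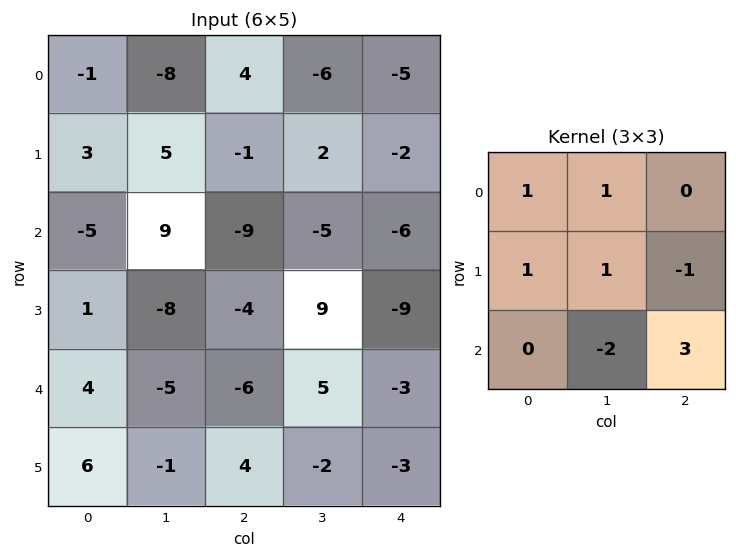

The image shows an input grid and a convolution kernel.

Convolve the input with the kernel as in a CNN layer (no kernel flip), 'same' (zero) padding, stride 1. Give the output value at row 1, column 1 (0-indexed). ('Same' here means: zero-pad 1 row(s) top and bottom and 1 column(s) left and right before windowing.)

The receptive field on the zero-padded input at this output position is [-1 -8 4 / 3 5 -1 / -5 9 -9]. Elementwise product with the kernel and sum: -1·1 + -8·1 + 3·1 + 5·1 + -1·-1 + 9·-2 + -9·3.

-45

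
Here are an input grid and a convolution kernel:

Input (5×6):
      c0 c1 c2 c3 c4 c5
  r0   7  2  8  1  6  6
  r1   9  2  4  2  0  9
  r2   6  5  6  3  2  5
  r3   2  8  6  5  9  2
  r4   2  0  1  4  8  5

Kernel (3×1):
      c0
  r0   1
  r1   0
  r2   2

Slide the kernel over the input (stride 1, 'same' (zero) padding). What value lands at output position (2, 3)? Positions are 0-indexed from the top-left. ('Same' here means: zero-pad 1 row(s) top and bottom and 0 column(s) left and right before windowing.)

The receptive field on the zero-padded input at this output position is [2 / 3 / 5]. Elementwise product with the kernel and sum: 2·1 + 5·2.

12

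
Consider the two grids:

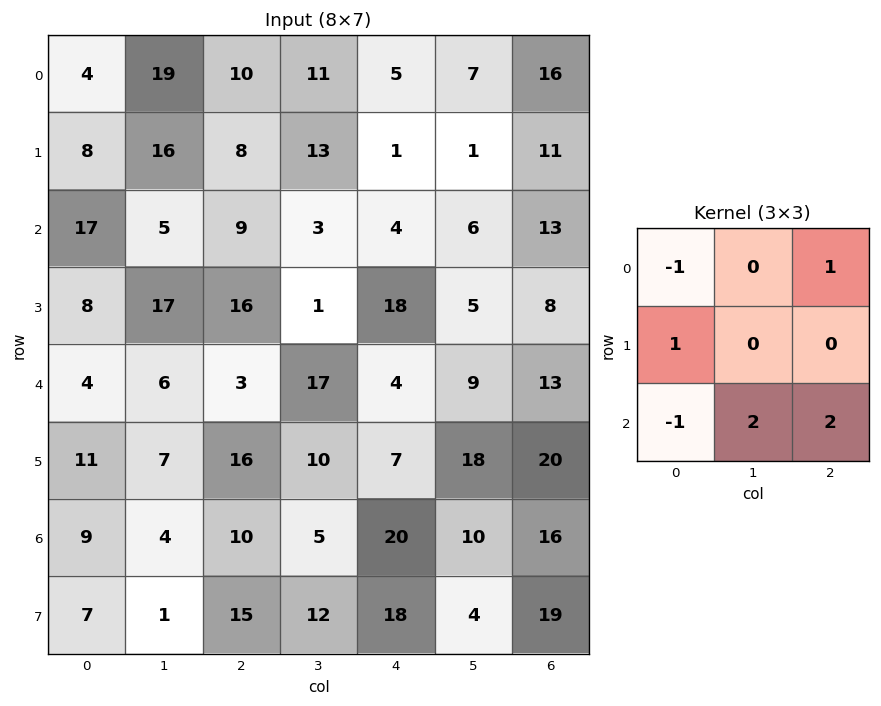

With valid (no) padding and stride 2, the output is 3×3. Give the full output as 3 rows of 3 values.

Output[0,0]: The receptive field on the input at this output position is [4 19 10 / 8 16 8 / 17 5 9]. Elementwise product with the kernel and sum: 4·-1 + 10·1 + 8·1 + 17·-1 + 5·2 + 9·2.

25 8 46
14 50 67
29 57 48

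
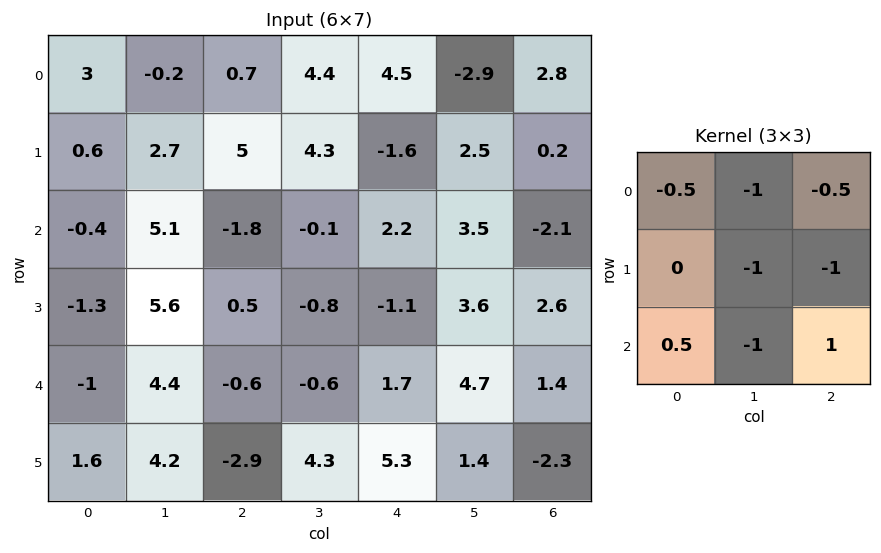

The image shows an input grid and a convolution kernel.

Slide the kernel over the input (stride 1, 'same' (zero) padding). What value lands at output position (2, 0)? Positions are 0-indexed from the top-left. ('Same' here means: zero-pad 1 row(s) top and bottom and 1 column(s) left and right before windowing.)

0.25

The receptive field on the zero-padded input at this output position is [0 0.6 2.7 / 0 -0.4 5.1 / 0 -1.3 5.6]. Elementwise product with the kernel and sum: 0·-0.5 + 0.6·-1 + 2.7·-0.5 + -0.4·-1 + 5.1·-1 + 0·0.5 + -1.3·-1 + 5.6·1.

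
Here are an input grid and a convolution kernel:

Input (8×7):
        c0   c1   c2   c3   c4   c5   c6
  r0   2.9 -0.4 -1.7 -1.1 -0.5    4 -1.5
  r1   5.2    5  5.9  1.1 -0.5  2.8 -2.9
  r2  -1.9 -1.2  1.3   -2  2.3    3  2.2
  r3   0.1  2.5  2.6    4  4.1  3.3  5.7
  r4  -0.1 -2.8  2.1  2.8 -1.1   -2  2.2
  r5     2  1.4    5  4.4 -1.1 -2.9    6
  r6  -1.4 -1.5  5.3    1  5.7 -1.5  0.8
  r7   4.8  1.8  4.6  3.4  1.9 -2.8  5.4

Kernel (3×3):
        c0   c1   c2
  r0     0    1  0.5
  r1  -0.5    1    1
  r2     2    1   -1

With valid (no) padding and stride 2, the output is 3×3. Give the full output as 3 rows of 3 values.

0.75 -5.4 8.8
-0.6 14.05 4.65
-5.95 8.95 11.85

Output[0,0]: The receptive field on the input at this output position is [2.9 -0.4 -1.7 / 5.2 5 5.9 / -1.9 -1.2 1.3]. Elementwise product with the kernel and sum: -0.4·1 + -1.7·0.5 + 5.2·-0.5 + 5·1 + 5.9·1 + -1.9·2 + -1.2·1 + 1.3·-1.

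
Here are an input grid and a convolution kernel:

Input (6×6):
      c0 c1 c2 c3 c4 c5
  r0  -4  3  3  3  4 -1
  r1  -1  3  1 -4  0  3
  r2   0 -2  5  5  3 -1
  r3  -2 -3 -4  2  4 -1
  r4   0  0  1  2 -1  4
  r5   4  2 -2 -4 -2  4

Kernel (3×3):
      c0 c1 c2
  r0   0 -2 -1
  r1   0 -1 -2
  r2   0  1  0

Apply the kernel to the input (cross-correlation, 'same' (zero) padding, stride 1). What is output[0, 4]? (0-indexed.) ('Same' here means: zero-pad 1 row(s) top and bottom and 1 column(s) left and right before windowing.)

The receptive field on the zero-padded input at this output position is [0 0 0 / 3 4 -1 / -4 0 3]. Elementwise product with the kernel and sum: 0·-2 + 0·-1 + 4·-1 + -1·-2 + 0·1.

-2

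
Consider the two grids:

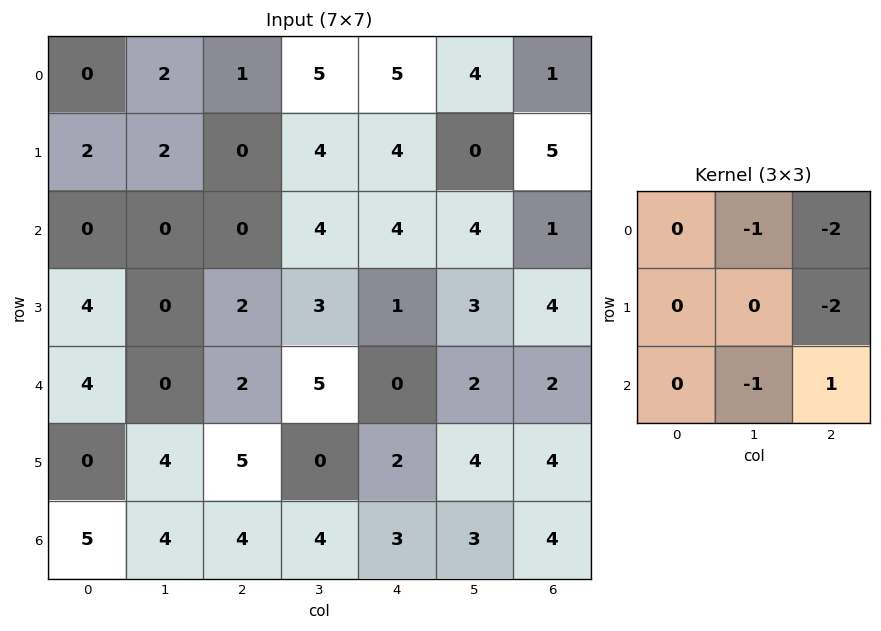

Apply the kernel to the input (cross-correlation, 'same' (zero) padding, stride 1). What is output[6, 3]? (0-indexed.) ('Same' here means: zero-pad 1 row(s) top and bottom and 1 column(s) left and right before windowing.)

The receptive field on the zero-padded input at this output position is [5 0 2 / 4 4 3 / 0 0 0]. Elementwise product with the kernel and sum: 0·-1 + 2·-2 + 3·-2 + 0·-1 + 0·1.

-10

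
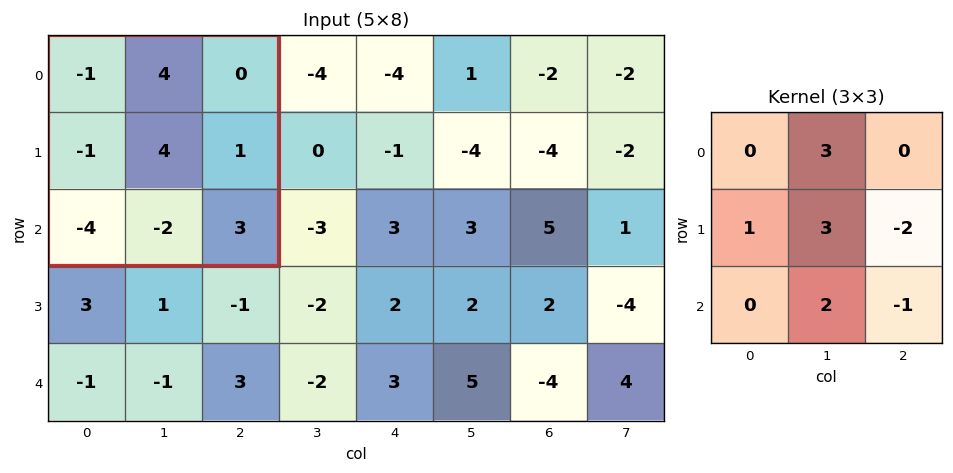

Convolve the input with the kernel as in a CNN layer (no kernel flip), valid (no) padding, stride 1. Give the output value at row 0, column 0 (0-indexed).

14

The receptive field on the input at this output position is [-1 4 0 / -1 4 1 / -4 -2 3]. Elementwise product with the kernel and sum: 4·3 + -1·1 + 4·3 + 1·-2 + -2·2 + 3·-1.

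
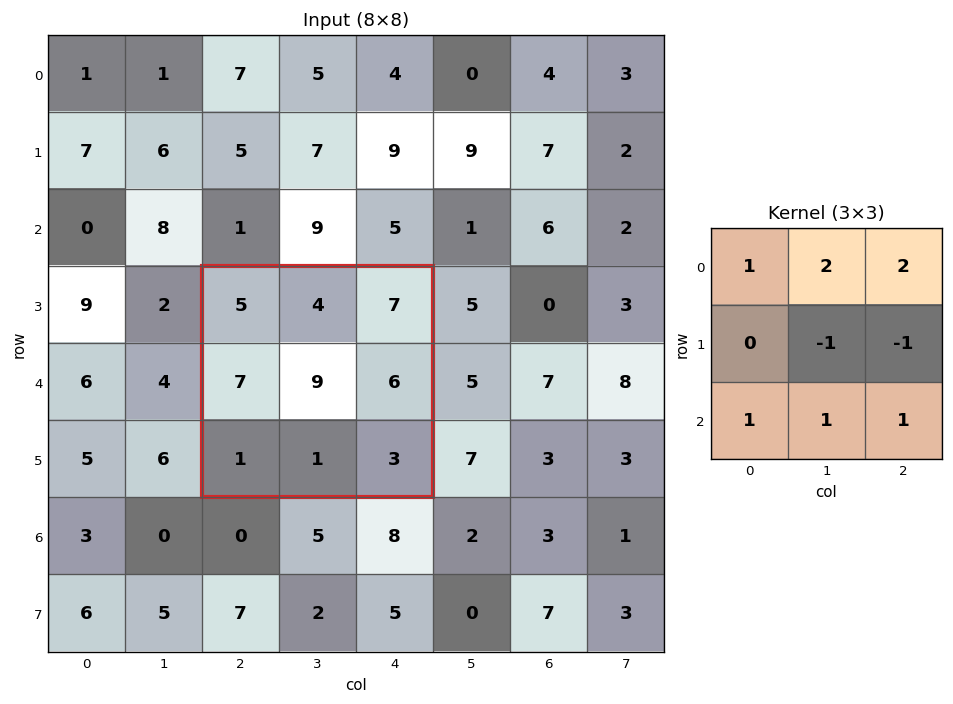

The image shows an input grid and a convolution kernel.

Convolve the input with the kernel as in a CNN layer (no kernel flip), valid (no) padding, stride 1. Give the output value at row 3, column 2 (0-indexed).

17

The receptive field on the input at this output position is [5 4 7 / 7 9 6 / 1 1 3]. Elementwise product with the kernel and sum: 5·1 + 4·2 + 7·2 + 9·-1 + 6·-1 + 1·1 + 1·1 + 3·1.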